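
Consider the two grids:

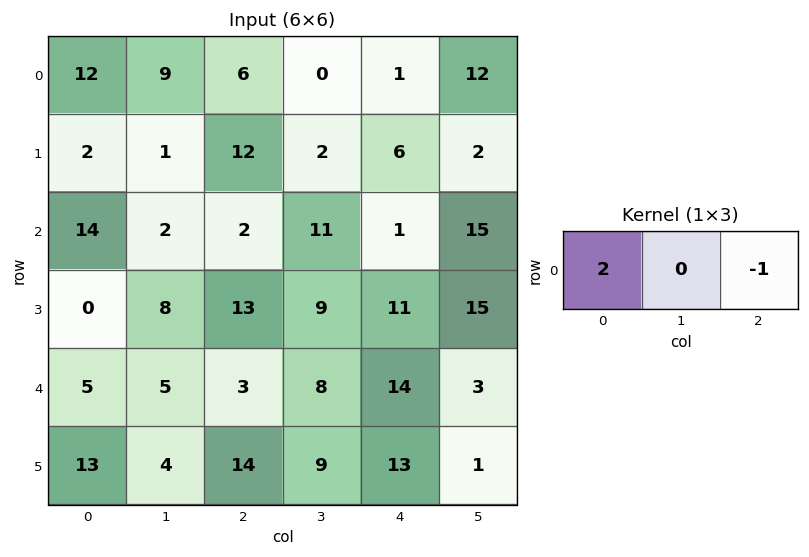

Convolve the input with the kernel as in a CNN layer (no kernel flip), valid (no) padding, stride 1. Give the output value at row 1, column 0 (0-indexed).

-8

The receptive field on the input at this output position is [2 1 12]. Elementwise product with the kernel and sum: 2·2 + 12·-1.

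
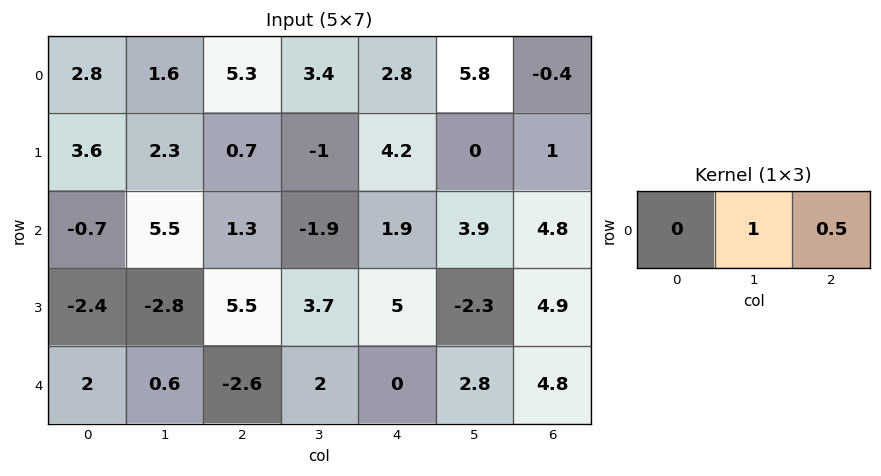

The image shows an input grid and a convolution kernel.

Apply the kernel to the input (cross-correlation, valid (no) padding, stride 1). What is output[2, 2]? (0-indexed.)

The receptive field on the input at this output position is [1.3 -1.9 1.9]. Elementwise product with the kernel and sum: -1.9·1 + 1.9·0.5.

-0.95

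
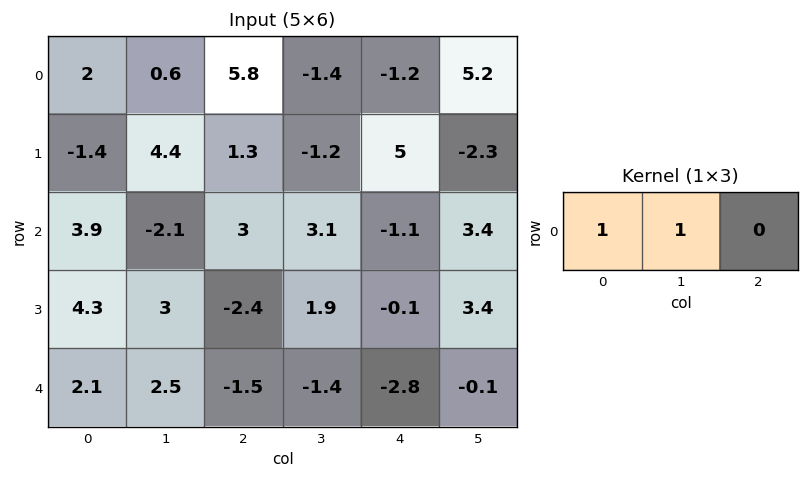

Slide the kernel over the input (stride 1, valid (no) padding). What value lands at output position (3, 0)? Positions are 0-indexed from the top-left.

The receptive field on the input at this output position is [4.3 3 -2.4]. Elementwise product with the kernel and sum: 4.3·1 + 3·1.

7.3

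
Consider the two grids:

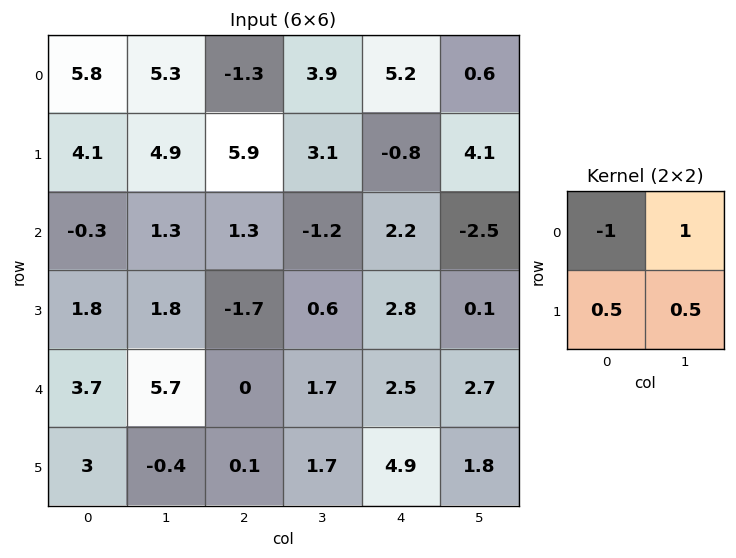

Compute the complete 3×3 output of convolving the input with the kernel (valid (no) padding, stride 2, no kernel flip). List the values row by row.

4 9.7 -2.95
3.4 -3.05 -3.25
3.3 2.6 3.55

Output[0,0]: The receptive field on the input at this output position is [5.8 5.3 / 4.1 4.9]. Elementwise product with the kernel and sum: 5.8·-1 + 5.3·1 + 4.1·0.5 + 4.9·0.5.
Output[0,1]: The receptive field on the input at this output position is [-1.3 3.9 / 5.9 3.1]. Elementwise product with the kernel and sum: -1.3·-1 + 3.9·1 + 5.9·0.5 + 3.1·0.5.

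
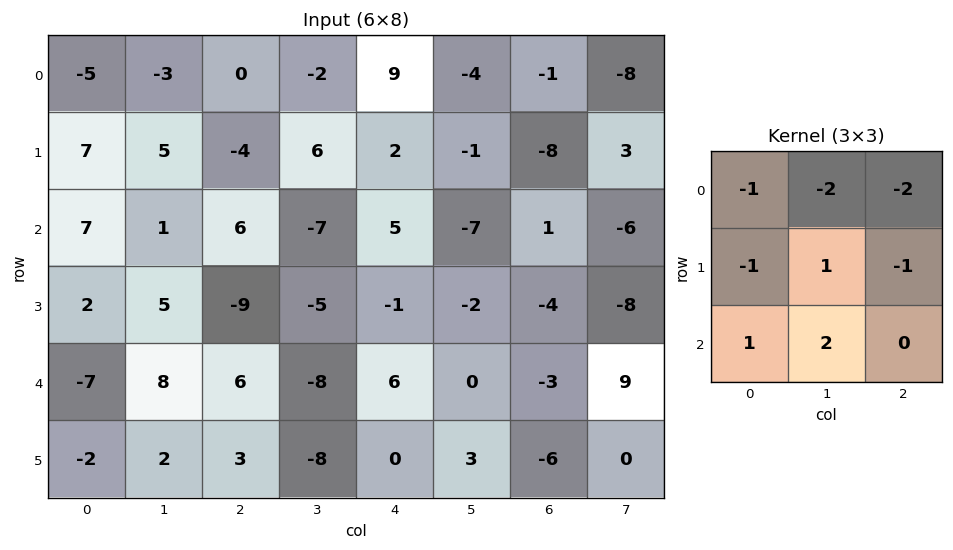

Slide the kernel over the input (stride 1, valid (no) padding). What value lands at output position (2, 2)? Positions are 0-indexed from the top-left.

The receptive field on the input at this output position is [6 -7 5 / -9 -5 -1 / 6 -8 6]. Elementwise product with the kernel and sum: 6·-1 + -7·-2 + 5·-2 + -9·-1 + -5·1 + -1·-1 + 6·1 + -8·2.

-7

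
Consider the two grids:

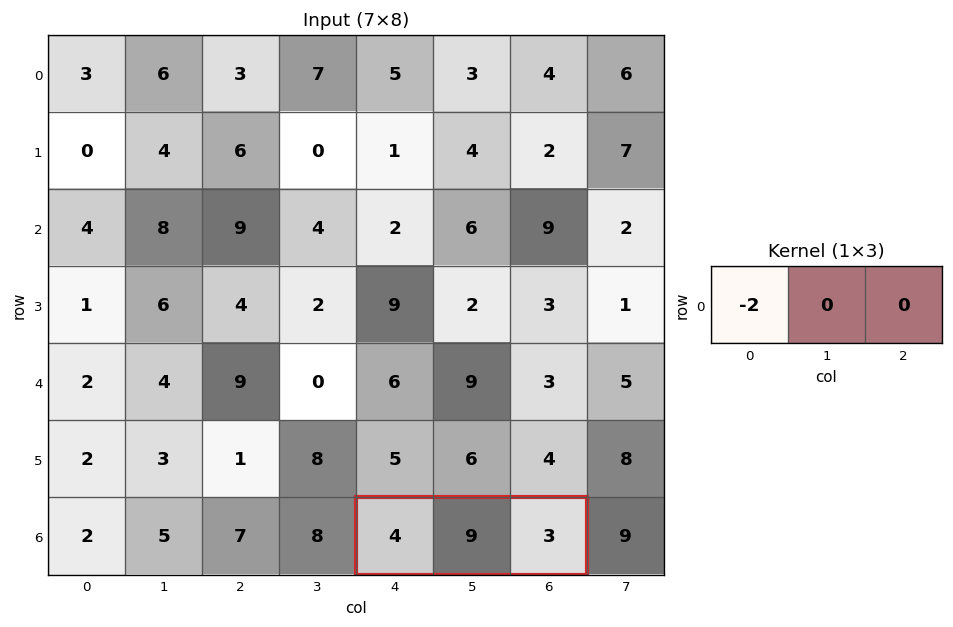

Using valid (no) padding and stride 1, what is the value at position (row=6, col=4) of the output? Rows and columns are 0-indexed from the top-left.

-8

The receptive field on the input at this output position is [4 9 3]. Elementwise product with the kernel and sum: 4·-2.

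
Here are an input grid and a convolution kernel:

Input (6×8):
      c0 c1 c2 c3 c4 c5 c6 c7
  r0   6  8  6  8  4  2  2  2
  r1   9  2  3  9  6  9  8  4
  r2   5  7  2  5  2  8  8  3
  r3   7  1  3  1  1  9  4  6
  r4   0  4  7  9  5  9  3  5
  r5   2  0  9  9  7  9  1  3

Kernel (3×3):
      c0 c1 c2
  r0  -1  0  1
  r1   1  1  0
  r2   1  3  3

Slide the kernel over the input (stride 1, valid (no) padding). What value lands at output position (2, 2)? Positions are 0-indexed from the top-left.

The receptive field on the input at this output position is [2 5 2 / 3 1 1 / 7 9 5]. Elementwise product with the kernel and sum: 2·-1 + 2·1 + 3·1 + 1·1 + 7·1 + 9·3 + 5·3.

53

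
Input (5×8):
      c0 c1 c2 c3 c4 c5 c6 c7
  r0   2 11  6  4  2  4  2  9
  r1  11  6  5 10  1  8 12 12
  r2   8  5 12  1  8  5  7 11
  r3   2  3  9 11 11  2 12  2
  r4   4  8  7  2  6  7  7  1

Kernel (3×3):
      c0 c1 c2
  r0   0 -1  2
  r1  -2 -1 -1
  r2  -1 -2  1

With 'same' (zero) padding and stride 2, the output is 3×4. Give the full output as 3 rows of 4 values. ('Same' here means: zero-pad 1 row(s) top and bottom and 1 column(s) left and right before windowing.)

Output[0,0]: The receptive field on the zero-padded input at this output position is [0 0 0 / 0 2 11 / 0 11 6]. Elementwise product with the kernel and sum: 0·-1 + 0·2 + 0·-2 + 2·-1 + 11·-1 + 0·-1 + 11·-2 + 6·1.

-29 -38 -18 -39
-13 -18 -31 -40
-8 -12 -24 -30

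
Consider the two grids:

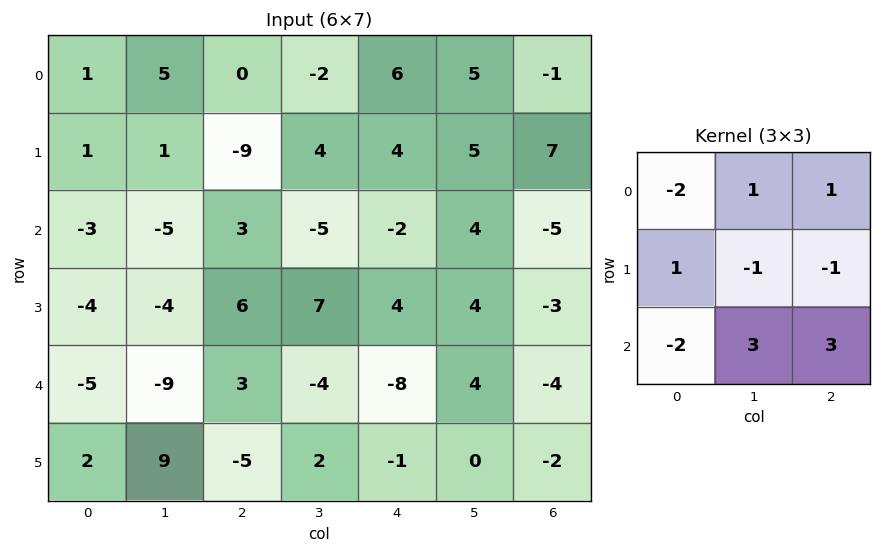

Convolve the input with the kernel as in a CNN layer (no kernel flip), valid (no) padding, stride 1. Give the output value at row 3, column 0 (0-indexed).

The receptive field on the input at this output position is [-4 -4 6 / -5 -9 3 / 2 9 -5]. Elementwise product with the kernel and sum: -4·-2 + -4·1 + 6·1 + -5·1 + -9·-1 + 3·-1 + 2·-2 + 9·3 + -5·3.

19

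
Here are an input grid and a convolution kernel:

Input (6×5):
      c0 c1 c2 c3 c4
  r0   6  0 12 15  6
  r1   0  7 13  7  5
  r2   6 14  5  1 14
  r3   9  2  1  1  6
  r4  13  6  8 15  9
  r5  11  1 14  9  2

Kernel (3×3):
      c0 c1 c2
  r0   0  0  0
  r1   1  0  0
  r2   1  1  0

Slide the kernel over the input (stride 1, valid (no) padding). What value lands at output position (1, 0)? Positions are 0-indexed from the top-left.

The receptive field on the input at this output position is [0 7 13 / 6 14 5 / 9 2 1]. Elementwise product with the kernel and sum: 6·1 + 9·1 + 2·1.

17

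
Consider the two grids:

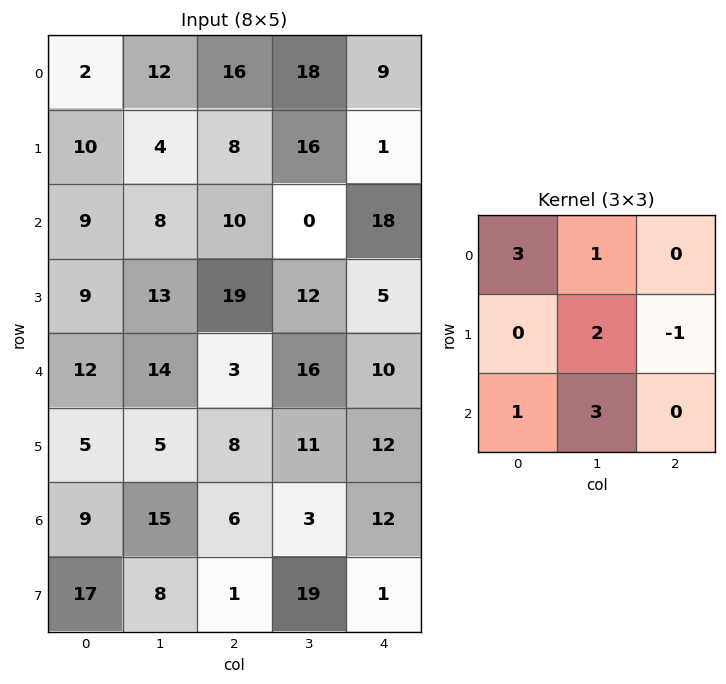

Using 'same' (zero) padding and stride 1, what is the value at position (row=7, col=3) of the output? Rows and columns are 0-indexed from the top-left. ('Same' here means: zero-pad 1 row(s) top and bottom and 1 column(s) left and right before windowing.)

58

The receptive field on the zero-padded input at this output position is [6 3 12 / 1 19 1 / 0 0 0]. Elementwise product with the kernel and sum: 6·3 + 3·1 + 19·2 + 1·-1 + 0·1 + 0·3.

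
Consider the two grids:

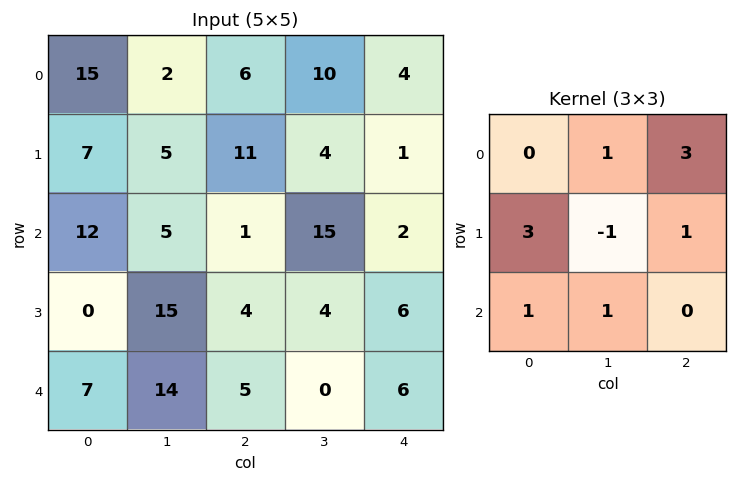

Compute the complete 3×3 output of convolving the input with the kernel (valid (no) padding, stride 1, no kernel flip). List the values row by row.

Output[0,0]: The receptive field on the input at this output position is [15 2 6 / 7 5 11 / 12 5 1]. Elementwise product with the kernel and sum: 2·1 + 6·3 + 7·3 + 5·-1 + 11·1 + 12·1 + 5·1.

64 50 68
85 71 5
18 110 40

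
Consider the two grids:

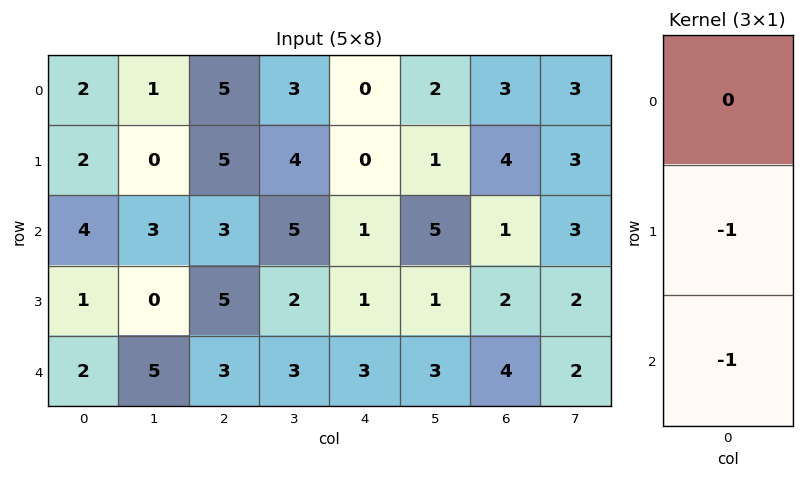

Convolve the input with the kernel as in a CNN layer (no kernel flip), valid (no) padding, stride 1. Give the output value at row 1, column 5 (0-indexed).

The receptive field on the input at this output position is [1 / 5 / 1]. Elementwise product with the kernel and sum: 5·-1 + 1·-1.

-6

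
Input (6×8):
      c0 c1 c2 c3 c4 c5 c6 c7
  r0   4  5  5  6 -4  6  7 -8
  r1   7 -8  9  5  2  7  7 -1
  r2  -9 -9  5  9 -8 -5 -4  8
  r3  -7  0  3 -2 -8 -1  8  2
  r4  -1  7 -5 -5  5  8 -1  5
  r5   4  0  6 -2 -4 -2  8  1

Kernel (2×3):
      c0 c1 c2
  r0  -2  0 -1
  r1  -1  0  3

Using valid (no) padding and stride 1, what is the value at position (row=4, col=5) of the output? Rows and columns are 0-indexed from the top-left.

The receptive field on the input at this output position is [8 -1 5 / -2 8 1]. Elementwise product with the kernel and sum: 8·-2 + 5·-1 + -2·-1 + 1·3.

-16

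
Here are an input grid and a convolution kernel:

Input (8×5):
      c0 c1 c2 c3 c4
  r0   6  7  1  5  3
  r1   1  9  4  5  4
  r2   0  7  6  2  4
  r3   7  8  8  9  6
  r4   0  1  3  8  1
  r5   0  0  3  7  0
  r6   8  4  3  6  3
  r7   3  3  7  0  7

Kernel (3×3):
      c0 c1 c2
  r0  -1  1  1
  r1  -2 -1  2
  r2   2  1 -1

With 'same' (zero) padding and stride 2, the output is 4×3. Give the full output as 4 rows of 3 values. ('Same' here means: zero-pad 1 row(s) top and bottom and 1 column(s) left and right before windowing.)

0 12 1
23 -1 15
17 16 -6
0 24 -15

Output[0,0]: The receptive field on the zero-padded input at this output position is [0 0 0 / 0 6 7 / 0 1 9]. Elementwise product with the kernel and sum: 0·-1 + 0·1 + 0·1 + 0·-2 + 6·-1 + 7·2 + 0·2 + 1·1 + 9·-1.
Output[0,1]: The receptive field on the zero-padded input at this output position is [0 0 0 / 7 1 5 / 9 4 5]. Elementwise product with the kernel and sum: 0·-1 + 0·1 + 0·1 + 7·-2 + 1·-1 + 5·2 + 9·2 + 4·1 + 5·-1.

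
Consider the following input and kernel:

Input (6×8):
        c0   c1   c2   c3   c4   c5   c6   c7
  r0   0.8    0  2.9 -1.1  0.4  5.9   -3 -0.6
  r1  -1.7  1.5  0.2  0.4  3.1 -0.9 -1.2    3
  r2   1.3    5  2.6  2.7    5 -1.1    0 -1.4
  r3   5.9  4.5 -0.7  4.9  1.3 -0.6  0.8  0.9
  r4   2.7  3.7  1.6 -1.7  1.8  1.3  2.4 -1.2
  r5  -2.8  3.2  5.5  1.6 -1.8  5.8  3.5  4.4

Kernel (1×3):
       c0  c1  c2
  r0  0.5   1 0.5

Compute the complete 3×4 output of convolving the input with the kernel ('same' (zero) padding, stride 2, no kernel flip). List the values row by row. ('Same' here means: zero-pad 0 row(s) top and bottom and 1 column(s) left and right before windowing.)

0.8 2.35 2.8 -0.35
3.8 6.45 5.8 -1.25
4.55 2.6 1.6 2.45

Output[0,0]: The receptive field on the zero-padded input at this output position is [0 0.8 0]. Elementwise product with the kernel and sum: 0·0.5 + 0.8·1 + 0·0.5.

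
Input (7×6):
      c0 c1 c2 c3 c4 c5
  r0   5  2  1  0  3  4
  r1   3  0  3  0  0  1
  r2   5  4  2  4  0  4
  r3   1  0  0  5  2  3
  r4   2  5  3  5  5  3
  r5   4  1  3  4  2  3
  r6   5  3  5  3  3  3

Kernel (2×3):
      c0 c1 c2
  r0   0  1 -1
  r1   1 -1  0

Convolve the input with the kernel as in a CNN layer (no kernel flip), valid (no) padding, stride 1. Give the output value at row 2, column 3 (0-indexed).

The receptive field on the input at this output position is [4 0 4 / 5 2 3]. Elementwise product with the kernel and sum: 0·1 + 4·-1 + 5·1 + 2·-1.

-1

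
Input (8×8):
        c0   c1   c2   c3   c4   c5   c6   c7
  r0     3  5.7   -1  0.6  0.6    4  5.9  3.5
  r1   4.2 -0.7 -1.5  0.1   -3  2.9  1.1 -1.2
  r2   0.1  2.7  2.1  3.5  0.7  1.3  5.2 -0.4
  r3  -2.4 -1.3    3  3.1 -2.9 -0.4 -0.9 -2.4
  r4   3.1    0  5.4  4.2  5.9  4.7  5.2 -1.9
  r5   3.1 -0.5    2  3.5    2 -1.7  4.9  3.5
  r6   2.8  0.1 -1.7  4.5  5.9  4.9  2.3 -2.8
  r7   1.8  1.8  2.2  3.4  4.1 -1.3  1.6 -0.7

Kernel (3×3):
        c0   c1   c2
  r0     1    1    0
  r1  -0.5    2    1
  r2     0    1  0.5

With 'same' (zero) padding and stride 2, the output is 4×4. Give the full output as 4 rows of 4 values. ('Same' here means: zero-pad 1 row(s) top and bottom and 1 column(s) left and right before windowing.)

15.55 -5.7 3.35 13.8
4.05 8.7 -5.05 11.25
6.65 20.45 15.75 11.5
11.5 6.45 23.4 3.8

Output[0,0]: The receptive field on the zero-padded input at this output position is [0 0 0 / 0 3 5.7 / 0 4.2 -0.7]. Elementwise product with the kernel and sum: 0·1 + 0·1 + 0·-0.5 + 3·2 + 5.7·1 + 4.2·1 + -0.7·0.5.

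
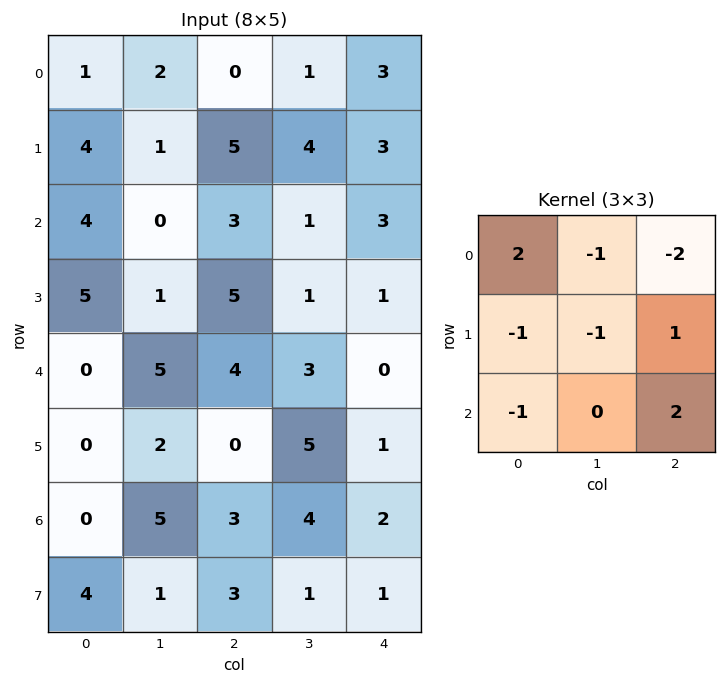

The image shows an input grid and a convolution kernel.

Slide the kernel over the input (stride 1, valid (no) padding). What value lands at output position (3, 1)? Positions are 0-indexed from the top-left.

-3

The receptive field on the input at this output position is [1 5 1 / 5 4 3 / 2 0 5]. Elementwise product with the kernel and sum: 1·2 + 5·-1 + 1·-2 + 5·-1 + 4·-1 + 3·1 + 2·-1 + 5·2.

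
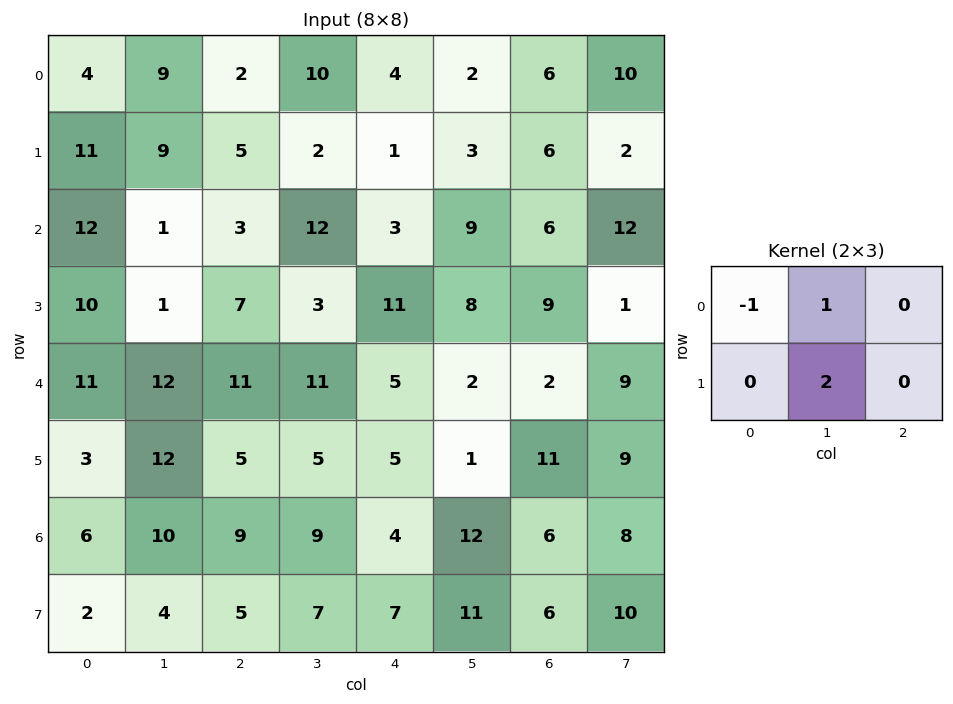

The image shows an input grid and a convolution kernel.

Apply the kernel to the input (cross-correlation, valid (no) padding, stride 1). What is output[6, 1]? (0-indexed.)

The receptive field on the input at this output position is [10 9 9 / 4 5 7]. Elementwise product with the kernel and sum: 10·-1 + 9·1 + 5·2.

9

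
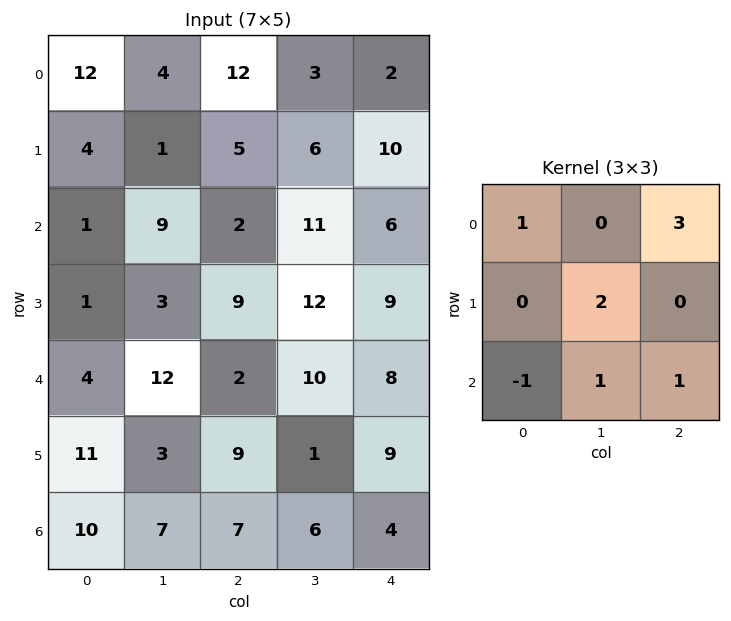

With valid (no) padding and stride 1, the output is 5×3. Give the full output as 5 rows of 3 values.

Output[0,0]: The receptive field on the input at this output position is [12 4 12 / 4 1 5 / 1 9 2]. Elementwise product with the kernel and sum: 12·1 + 12·3 + 1·2 + 1·-1 + 9·1 + 2·1.

60 27 45
48 41 69
23 60 60
53 50 57
20 66 31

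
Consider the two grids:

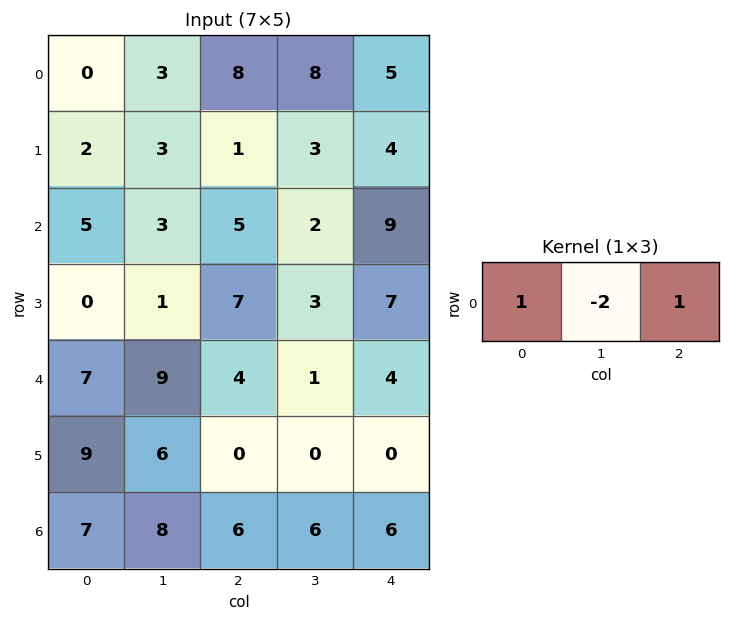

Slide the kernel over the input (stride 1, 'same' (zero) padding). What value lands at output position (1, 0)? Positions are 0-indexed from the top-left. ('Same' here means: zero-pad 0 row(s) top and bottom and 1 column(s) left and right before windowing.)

-1

The receptive field on the zero-padded input at this output position is [0 2 3]. Elementwise product with the kernel and sum: 0·1 + 2·-2 + 3·1.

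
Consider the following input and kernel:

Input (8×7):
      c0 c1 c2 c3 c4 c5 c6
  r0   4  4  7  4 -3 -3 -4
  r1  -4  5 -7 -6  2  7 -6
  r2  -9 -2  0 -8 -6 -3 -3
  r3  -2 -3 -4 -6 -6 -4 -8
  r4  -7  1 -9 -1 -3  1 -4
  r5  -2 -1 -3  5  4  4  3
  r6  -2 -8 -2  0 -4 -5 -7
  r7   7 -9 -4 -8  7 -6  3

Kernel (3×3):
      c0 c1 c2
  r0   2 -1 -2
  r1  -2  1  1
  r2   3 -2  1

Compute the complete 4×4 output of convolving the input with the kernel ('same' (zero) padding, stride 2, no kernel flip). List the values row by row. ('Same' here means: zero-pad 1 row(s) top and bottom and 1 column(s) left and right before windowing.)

21 26 -29 35
-16 18 -31 27
5 6 13 0
-29 -22 -55 -16

Output[0,0]: The receptive field on the zero-padded input at this output position is [0 0 0 / 0 4 4 / 0 -4 5]. Elementwise product with the kernel and sum: 0·2 + 0·-1 + 0·-2 + 0·-2 + 4·1 + 4·1 + 0·3 + -4·-2 + 5·1.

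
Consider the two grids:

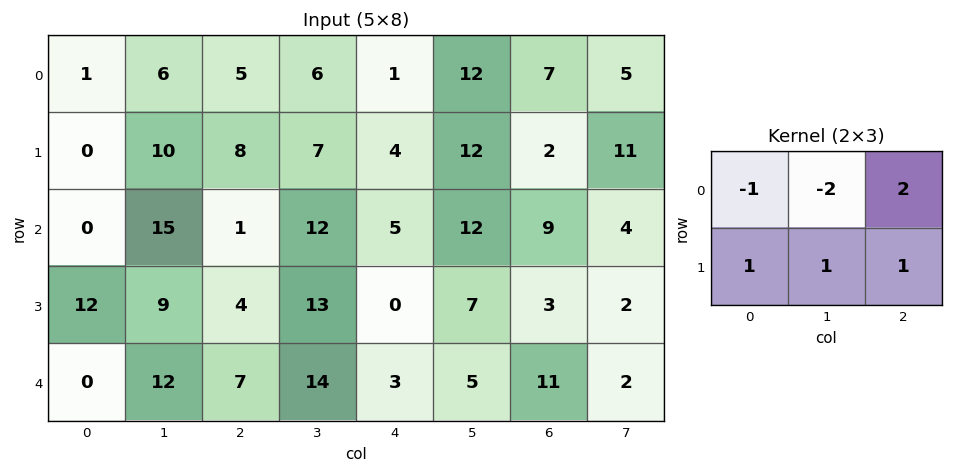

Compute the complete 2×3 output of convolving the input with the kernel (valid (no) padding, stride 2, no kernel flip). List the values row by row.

Output[0,0]: The receptive field on the input at this output position is [1 6 5 / 0 10 8]. Elementwise product with the kernel and sum: 1·-1 + 6·-2 + 5·2 + 0·1 + 10·1 + 8·1.
Output[0,1]: The receptive field on the input at this output position is [5 6 1 / 8 7 4]. Elementwise product with the kernel and sum: 5·-1 + 6·-2 + 1·2 + 8·1 + 7·1 + 4·1.

15 4 7
-3 2 -1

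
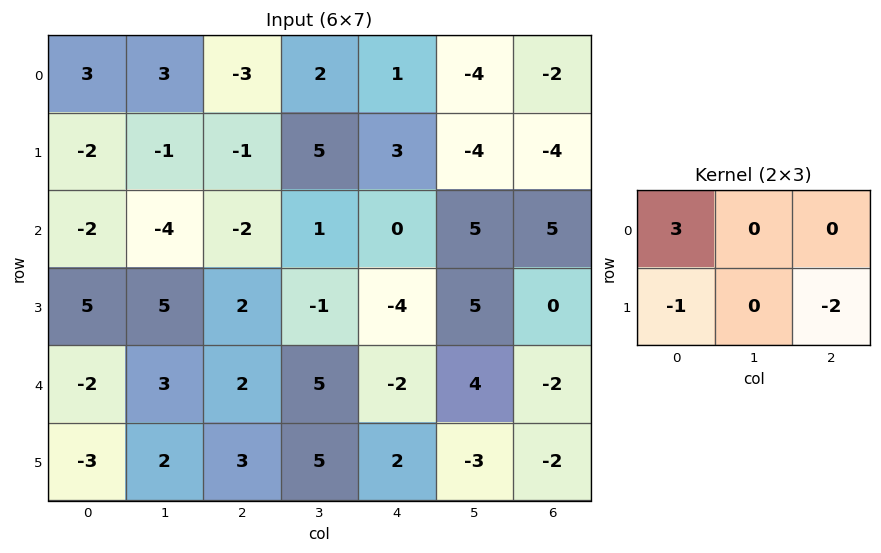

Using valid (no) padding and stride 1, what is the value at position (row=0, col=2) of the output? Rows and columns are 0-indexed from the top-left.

The receptive field on the input at this output position is [-3 2 1 / -1 5 3]. Elementwise product with the kernel and sum: -3·3 + -1·-1 + 3·-2.

-14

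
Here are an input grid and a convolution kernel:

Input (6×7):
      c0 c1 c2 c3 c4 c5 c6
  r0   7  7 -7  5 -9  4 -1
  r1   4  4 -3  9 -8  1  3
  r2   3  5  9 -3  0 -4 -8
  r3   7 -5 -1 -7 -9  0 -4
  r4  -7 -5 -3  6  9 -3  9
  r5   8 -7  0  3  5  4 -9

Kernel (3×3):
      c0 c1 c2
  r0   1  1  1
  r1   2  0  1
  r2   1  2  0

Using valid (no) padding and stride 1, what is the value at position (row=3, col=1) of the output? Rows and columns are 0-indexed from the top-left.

The receptive field on the input at this output position is [-5 -1 -7 / -5 -3 6 / -7 0 3]. Elementwise product with the kernel and sum: -5·1 + -1·1 + -7·1 + -5·2 + 6·1 + -7·1 + 0·2.

-24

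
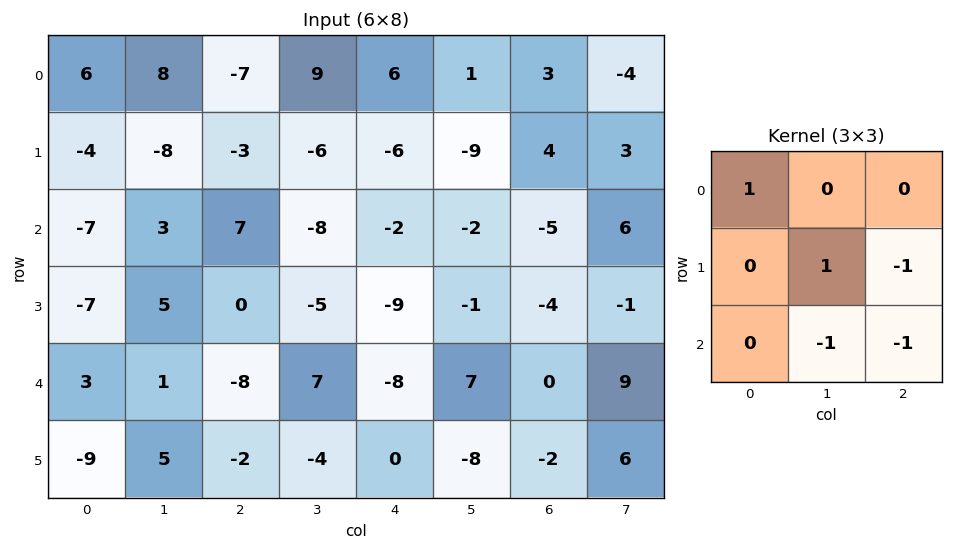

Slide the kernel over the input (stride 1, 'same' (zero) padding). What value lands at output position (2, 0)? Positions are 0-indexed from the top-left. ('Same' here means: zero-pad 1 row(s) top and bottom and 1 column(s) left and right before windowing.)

The receptive field on the zero-padded input at this output position is [0 -4 -8 / 0 -7 3 / 0 -7 5]. Elementwise product with the kernel and sum: 0·1 + -7·1 + 3·-1 + -7·-1 + 5·-1.

-8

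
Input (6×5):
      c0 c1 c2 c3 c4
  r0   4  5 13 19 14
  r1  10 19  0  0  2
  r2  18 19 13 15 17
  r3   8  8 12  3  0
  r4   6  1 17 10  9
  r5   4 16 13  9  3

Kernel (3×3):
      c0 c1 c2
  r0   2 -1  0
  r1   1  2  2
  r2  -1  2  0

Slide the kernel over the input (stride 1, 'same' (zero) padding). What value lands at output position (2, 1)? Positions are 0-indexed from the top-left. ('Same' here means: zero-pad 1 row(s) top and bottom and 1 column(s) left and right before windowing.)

The receptive field on the zero-padded input at this output position is [10 19 0 / 18 19 13 / 8 8 12]. Elementwise product with the kernel and sum: 10·2 + 19·-1 + 18·1 + 19·2 + 13·2 + 8·-1 + 8·2.

91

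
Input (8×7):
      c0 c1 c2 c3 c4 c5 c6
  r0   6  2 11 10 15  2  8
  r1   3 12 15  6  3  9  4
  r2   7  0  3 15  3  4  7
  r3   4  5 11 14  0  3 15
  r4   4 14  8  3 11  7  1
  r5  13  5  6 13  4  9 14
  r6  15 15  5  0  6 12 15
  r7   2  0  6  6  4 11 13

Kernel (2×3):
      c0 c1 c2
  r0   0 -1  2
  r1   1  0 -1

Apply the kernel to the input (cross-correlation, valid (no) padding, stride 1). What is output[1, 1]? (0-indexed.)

-18

The receptive field on the input at this output position is [12 15 6 / 0 3 15]. Elementwise product with the kernel and sum: 15·-1 + 6·2 + 0·1 + 15·-1.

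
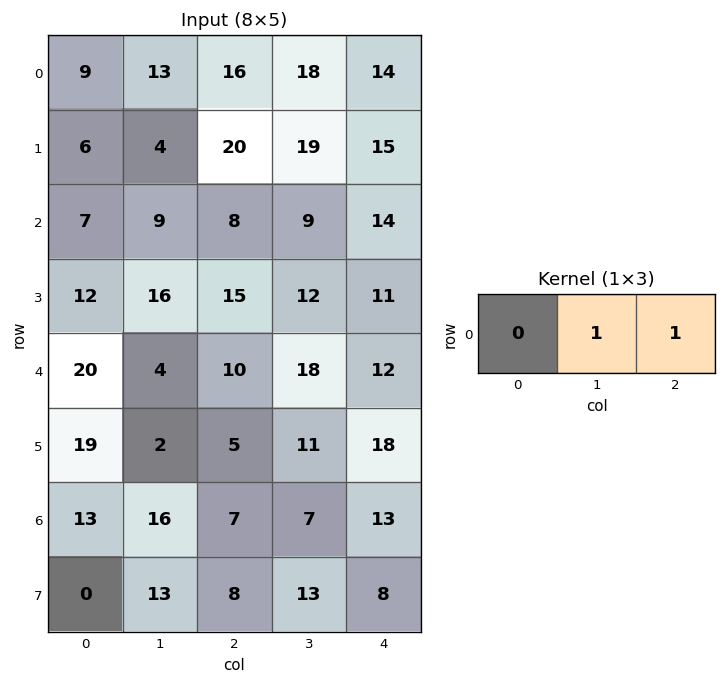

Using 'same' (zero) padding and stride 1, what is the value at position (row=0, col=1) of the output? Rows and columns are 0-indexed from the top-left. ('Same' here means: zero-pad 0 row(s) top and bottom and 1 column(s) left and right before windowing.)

The receptive field on the zero-padded input at this output position is [9 13 16]. Elementwise product with the kernel and sum: 13·1 + 16·1.

29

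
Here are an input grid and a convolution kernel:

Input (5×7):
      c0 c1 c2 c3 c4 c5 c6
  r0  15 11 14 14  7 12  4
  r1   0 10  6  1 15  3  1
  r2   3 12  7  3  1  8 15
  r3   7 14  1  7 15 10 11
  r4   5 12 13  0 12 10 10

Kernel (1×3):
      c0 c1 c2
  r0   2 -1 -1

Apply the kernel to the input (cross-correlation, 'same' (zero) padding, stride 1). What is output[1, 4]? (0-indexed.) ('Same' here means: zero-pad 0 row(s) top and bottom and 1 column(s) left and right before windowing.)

The receptive field on the zero-padded input at this output position is [1 15 3]. Elementwise product with the kernel and sum: 1·2 + 15·-1 + 3·-1.

-16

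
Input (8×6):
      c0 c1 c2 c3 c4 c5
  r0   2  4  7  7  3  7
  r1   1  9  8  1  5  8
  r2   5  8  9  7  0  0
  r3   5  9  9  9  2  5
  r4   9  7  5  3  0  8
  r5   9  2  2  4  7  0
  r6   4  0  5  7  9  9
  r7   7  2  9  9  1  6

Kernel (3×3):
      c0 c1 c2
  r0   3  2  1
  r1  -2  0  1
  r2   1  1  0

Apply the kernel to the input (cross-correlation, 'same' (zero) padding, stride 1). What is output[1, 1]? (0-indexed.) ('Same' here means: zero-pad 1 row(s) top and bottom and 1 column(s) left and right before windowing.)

40

The receptive field on the zero-padded input at this output position is [2 4 7 / 1 9 8 / 5 8 9]. Elementwise product with the kernel and sum: 2·3 + 4·2 + 7·1 + 1·-2 + 8·1 + 5·1 + 8·1.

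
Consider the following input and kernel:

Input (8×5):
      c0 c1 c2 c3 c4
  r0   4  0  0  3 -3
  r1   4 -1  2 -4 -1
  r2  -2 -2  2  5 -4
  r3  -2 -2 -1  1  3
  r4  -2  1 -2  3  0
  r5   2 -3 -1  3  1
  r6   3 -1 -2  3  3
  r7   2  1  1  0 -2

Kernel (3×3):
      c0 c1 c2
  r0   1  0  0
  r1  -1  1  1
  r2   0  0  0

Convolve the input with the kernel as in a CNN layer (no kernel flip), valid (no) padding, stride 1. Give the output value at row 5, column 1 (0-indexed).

The receptive field on the input at this output position is [-3 -1 3 / -1 -2 3 / 1 1 0]. Elementwise product with the kernel and sum: -3·1 + -1·-1 + -2·1 + 3·1.

-1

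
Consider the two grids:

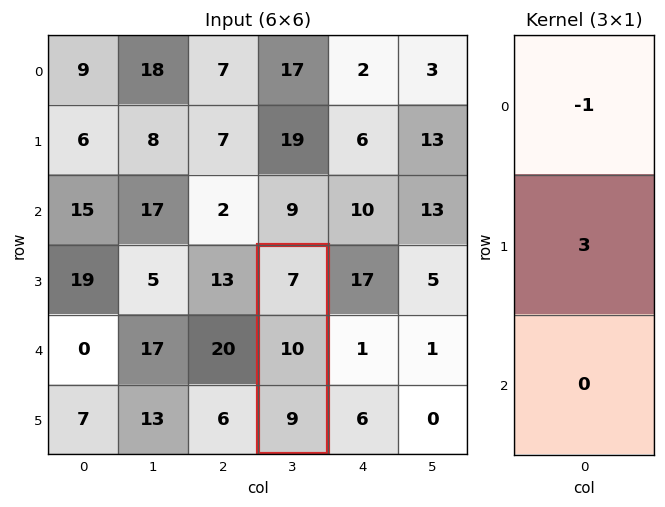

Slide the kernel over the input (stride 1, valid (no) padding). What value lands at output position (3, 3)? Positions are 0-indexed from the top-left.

23

The receptive field on the input at this output position is [7 / 10 / 9]. Elementwise product with the kernel and sum: 7·-1 + 10·3.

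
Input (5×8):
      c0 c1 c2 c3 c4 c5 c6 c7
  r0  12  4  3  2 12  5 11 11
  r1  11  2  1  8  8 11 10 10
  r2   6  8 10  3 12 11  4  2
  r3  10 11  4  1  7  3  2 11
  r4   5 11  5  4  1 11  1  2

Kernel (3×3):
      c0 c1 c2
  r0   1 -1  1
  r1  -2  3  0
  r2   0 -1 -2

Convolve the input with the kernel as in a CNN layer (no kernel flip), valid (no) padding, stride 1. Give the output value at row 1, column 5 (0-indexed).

The receptive field on the input at this output position is [11 10 10 / 11 4 2 / 3 2 11]. Elementwise product with the kernel and sum: 11·1 + 10·-1 + 10·1 + 11·-2 + 4·3 + 2·-1 + 11·-2.

-23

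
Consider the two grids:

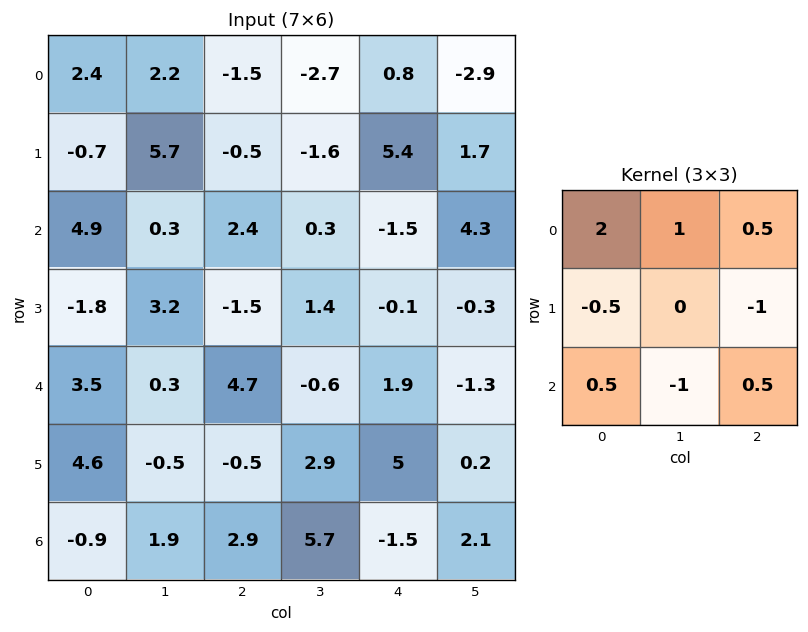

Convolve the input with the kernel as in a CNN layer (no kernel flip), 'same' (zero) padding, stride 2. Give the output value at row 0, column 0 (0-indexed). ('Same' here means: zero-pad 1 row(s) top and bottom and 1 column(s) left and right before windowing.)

1.35

The receptive field on the zero-padded input at this output position is [0 0 0 / 0 2.4 2.2 / 0 -0.7 5.7]. Elementwise product with the kernel and sum: 0·2 + 0·1 + 0·0.5 + 0·-0.5 + 2.2·-1 + 0·0.5 + -0.7·-1 + 5.7·0.5.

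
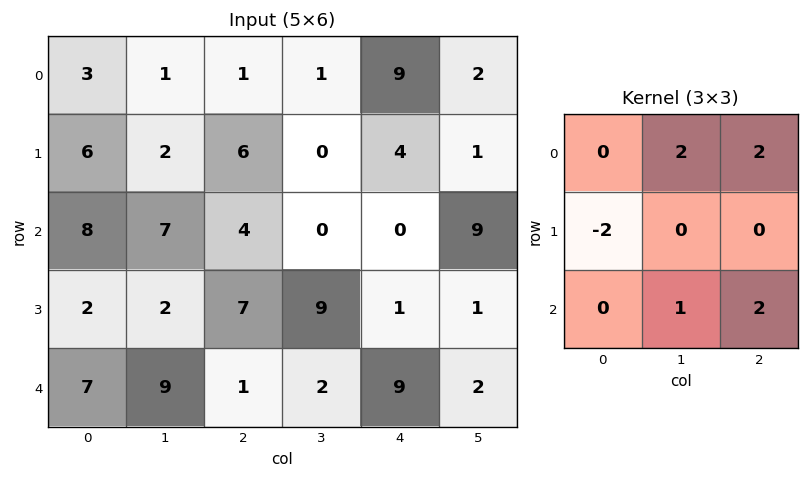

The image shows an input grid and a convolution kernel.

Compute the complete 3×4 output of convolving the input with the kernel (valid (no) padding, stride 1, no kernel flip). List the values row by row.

7 4 8 40
16 23 11 13
29 9 6 13

Output[0,0]: The receptive field on the input at this output position is [3 1 1 / 6 2 6 / 8 7 4]. Elementwise product with the kernel and sum: 1·2 + 1·2 + 6·-2 + 7·1 + 4·2.
Output[0,1]: The receptive field on the input at this output position is [1 1 1 / 2 6 0 / 7 4 0]. Elementwise product with the kernel and sum: 1·2 + 1·2 + 2·-2 + 4·1 + 0·2.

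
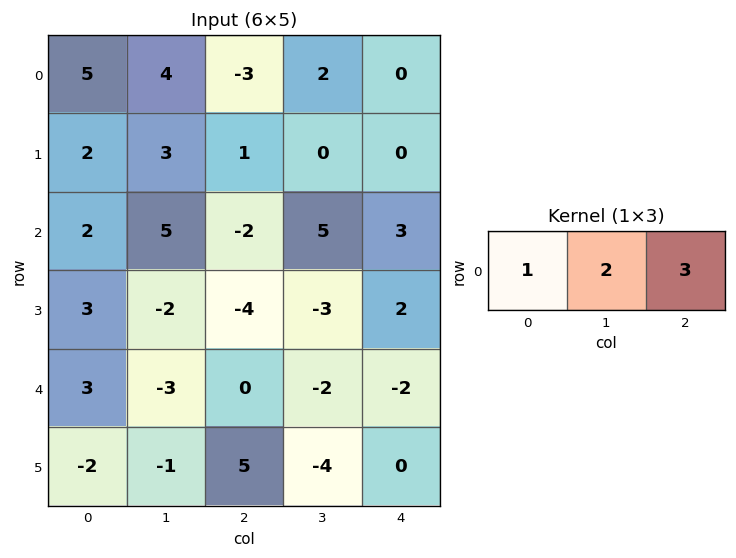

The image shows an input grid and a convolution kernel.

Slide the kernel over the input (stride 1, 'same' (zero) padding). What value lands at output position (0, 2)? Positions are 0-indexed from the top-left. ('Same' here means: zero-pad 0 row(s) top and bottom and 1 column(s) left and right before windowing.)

The receptive field on the zero-padded input at this output position is [4 -3 2]. Elementwise product with the kernel and sum: 4·1 + -3·2 + 2·3.

4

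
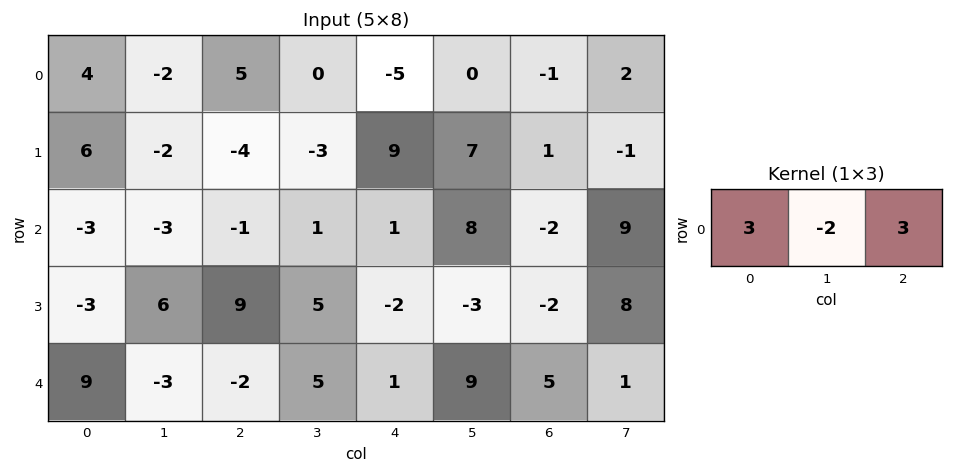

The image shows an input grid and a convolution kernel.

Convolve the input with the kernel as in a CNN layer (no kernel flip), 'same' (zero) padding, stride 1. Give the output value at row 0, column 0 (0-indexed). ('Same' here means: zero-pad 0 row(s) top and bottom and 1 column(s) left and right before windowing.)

The receptive field on the zero-padded input at this output position is [0 4 -2]. Elementwise product with the kernel and sum: 0·3 + 4·-2 + -2·3.

-14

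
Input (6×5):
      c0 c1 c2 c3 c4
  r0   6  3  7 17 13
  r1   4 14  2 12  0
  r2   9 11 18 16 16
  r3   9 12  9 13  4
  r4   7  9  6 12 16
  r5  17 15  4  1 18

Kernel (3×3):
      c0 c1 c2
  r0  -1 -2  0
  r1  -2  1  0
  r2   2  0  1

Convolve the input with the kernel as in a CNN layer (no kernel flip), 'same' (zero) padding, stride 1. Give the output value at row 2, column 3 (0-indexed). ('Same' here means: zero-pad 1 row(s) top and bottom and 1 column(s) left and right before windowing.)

The receptive field on the zero-padded input at this output position is [2 12 0 / 18 16 16 / 9 13 4]. Elementwise product with the kernel and sum: 2·-1 + 12·-2 + 18·-2 + 16·1 + 9·2 + 4·1.

-24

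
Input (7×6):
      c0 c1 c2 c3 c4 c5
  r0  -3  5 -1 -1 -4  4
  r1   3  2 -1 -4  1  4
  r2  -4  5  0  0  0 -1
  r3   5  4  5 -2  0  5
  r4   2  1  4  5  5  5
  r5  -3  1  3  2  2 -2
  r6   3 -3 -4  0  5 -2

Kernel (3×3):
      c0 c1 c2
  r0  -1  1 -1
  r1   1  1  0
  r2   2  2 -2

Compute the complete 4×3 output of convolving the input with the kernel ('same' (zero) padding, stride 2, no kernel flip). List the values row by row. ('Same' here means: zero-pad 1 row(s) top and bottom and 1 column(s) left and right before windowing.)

Output[0,0]: The receptive field on the zero-padded input at this output position is [0 0 0 / 0 -3 5 / 0 3 2]. Elementwise product with the kernel and sum: 0·-1 + 0·1 + 0·-1 + 0·1 + -3·1 + 0·2 + 3·2 + 2·-2.
Output[0,1]: The receptive field on the zero-padded input at this output position is [0 0 0 / 5 -1 -1 / 2 -1 -4]. Elementwise product with the kernel and sum: 0·-1 + 0·1 + 0·-1 + 5·1 + -1·1 + 2·2 + -1·2 + -4·-2.

-1 14 -19
-1 28 -13
-5 12 19
-1 -7 7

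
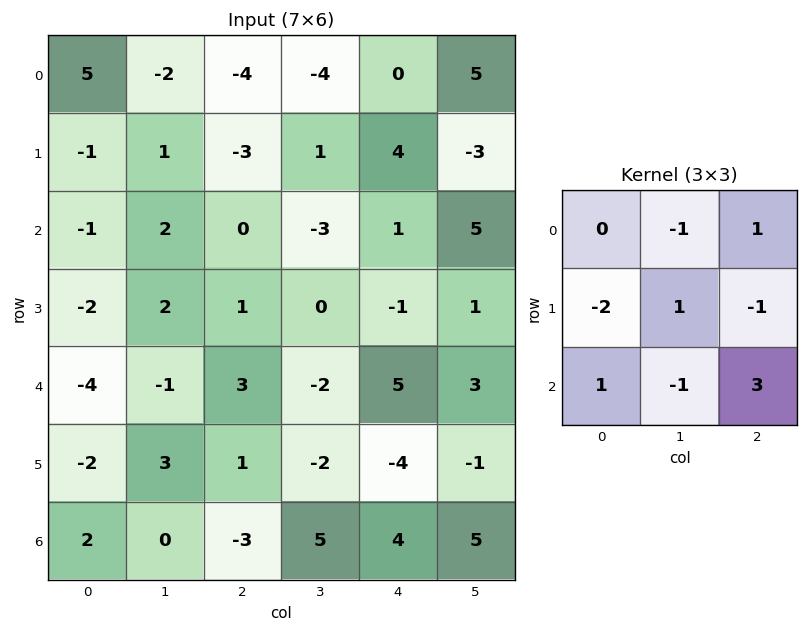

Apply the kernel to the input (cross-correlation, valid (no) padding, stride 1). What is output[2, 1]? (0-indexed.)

-16

The receptive field on the input at this output position is [2 0 -3 / 2 1 0 / -1 3 -2]. Elementwise product with the kernel and sum: 0·-1 + -3·1 + 2·-2 + 1·1 + 0·-1 + -1·1 + 3·-1 + -2·3.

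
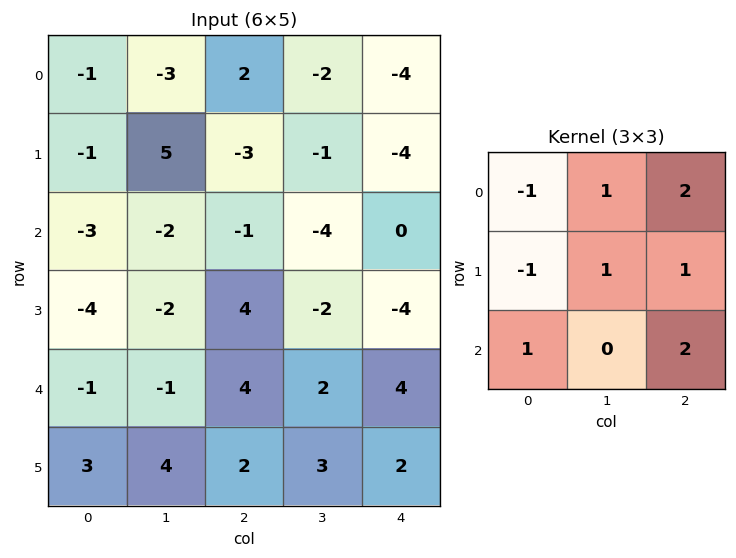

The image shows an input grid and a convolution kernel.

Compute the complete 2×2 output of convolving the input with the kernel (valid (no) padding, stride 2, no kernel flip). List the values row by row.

0 -15
12 -1

Output[0,0]: The receptive field on the input at this output position is [-1 -3 2 / -1 5 -3 / -3 -2 -1]. Elementwise product with the kernel and sum: -1·-1 + -3·1 + 2·2 + -1·-1 + 5·1 + -3·1 + -3·1 + -1·2.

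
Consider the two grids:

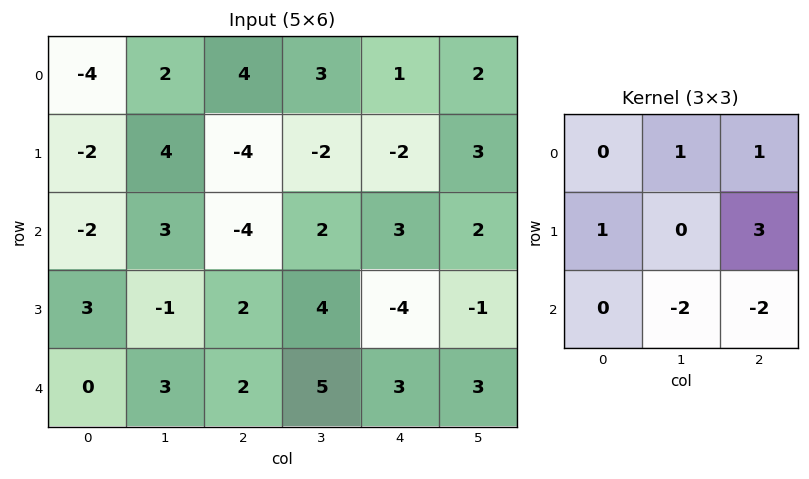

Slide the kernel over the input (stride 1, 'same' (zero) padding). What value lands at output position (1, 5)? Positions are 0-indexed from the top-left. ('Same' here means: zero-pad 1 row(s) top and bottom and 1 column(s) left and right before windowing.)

-4

The receptive field on the zero-padded input at this output position is [1 2 0 / -2 3 0 / 3 2 0]. Elementwise product with the kernel and sum: 2·1 + 0·1 + -2·1 + 0·3 + 2·-2 + 0·-2.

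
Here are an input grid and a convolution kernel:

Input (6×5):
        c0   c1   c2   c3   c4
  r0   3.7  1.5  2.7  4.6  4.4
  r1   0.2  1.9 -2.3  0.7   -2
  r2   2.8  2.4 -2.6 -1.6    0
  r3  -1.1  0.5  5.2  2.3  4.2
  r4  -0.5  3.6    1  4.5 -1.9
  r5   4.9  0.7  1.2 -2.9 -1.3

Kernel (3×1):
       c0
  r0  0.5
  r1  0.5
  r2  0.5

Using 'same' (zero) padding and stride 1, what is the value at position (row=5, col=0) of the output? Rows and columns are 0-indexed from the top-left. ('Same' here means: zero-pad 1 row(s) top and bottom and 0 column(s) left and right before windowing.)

2.2

The receptive field on the zero-padded input at this output position is [-0.5 / 4.9 / 0]. Elementwise product with the kernel and sum: -0.5·0.5 + 4.9·0.5 + 0·0.5.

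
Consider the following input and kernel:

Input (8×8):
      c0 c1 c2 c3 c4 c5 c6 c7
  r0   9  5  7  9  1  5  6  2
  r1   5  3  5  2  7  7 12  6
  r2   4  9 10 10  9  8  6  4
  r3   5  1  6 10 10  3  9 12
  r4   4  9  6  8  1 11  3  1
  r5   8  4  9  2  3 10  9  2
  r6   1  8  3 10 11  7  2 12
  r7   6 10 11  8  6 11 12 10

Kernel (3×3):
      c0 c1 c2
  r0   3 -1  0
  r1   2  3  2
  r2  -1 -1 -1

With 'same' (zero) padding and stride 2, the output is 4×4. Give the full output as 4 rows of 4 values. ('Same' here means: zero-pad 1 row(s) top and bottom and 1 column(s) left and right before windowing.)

Output[0,0]: The receptive field on the zero-padded input at this output position is [0 0 0 / 0 9 5 / 0 5 3]. Elementwise product with the kernel and sum: 0·3 + 0·-1 + 0·2 + 9·3 + 5·2 + 0·-1 + 5·-1 + 3·-1.
Output[0,1]: The receptive field on the zero-padded input at this output position is [0 0 0 / 5 7 9 / 3 5 2]. Elementwise product with the kernel and sum: 0·3 + 0·-1 + 5·2 + 7·3 + 9·2 + 3·-1 + 5·-1 + 2·-1.

29 39 15 7
19 55 39 27
13 34 46 12
-5 19 45 32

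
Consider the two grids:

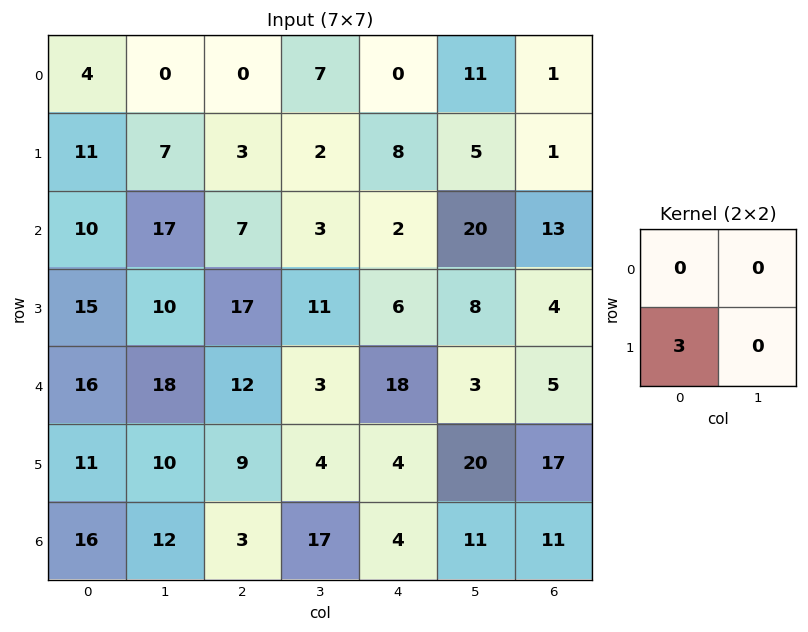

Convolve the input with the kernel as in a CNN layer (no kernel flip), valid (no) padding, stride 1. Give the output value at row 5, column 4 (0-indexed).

The receptive field on the input at this output position is [4 20 / 4 11]. Elementwise product with the kernel and sum: 4·3.

12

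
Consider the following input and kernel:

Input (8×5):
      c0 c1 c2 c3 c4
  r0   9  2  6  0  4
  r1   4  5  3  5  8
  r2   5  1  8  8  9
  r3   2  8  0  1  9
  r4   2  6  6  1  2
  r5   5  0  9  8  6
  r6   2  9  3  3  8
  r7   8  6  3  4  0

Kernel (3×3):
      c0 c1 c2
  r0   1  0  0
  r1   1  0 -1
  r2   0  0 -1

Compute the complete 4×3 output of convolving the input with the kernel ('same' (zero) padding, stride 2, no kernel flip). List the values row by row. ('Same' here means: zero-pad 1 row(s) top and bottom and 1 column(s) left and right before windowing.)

-7 -3 0
-9 -3 13
-6 5 2
-15 2 11

Output[0,0]: The receptive field on the zero-padded input at this output position is [0 0 0 / 0 9 2 / 0 4 5]. Elementwise product with the kernel and sum: 0·1 + 0·1 + 2·-1 + 5·-1.
Output[0,1]: The receptive field on the zero-padded input at this output position is [0 0 0 / 2 6 0 / 5 3 5]. Elementwise product with the kernel and sum: 0·1 + 2·1 + 0·-1 + 5·-1.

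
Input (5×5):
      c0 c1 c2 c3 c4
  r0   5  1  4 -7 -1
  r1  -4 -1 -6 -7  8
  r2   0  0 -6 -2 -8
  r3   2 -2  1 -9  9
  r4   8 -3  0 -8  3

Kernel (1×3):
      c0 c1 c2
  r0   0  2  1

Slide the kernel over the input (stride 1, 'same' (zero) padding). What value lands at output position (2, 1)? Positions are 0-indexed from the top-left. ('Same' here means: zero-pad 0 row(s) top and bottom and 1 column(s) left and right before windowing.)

The receptive field on the zero-padded input at this output position is [0 0 -6]. Elementwise product with the kernel and sum: 0·2 + -6·1.

-6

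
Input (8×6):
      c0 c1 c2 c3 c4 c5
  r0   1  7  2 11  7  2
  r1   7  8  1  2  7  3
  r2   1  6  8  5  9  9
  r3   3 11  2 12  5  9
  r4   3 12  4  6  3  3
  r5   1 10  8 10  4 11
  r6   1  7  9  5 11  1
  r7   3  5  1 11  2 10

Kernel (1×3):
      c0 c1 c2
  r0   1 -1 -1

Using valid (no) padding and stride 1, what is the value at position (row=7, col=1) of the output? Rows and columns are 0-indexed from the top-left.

The receptive field on the input at this output position is [5 1 11]. Elementwise product with the kernel and sum: 5·1 + 1·-1 + 11·-1.

-7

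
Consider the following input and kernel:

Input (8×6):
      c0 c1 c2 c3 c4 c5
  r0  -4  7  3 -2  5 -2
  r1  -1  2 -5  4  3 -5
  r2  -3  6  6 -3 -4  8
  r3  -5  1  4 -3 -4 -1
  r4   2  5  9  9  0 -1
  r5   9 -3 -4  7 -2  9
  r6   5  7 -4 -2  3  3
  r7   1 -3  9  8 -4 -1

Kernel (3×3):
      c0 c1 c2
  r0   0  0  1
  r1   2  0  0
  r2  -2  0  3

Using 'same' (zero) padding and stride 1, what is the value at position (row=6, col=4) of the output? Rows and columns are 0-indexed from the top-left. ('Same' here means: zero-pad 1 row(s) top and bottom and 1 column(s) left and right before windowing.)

-14

The receptive field on the zero-padded input at this output position is [7 -2 9 / -2 3 3 / 8 -4 -1]. Elementwise product with the kernel and sum: 9·1 + -2·2 + 8·-2 + -1·3.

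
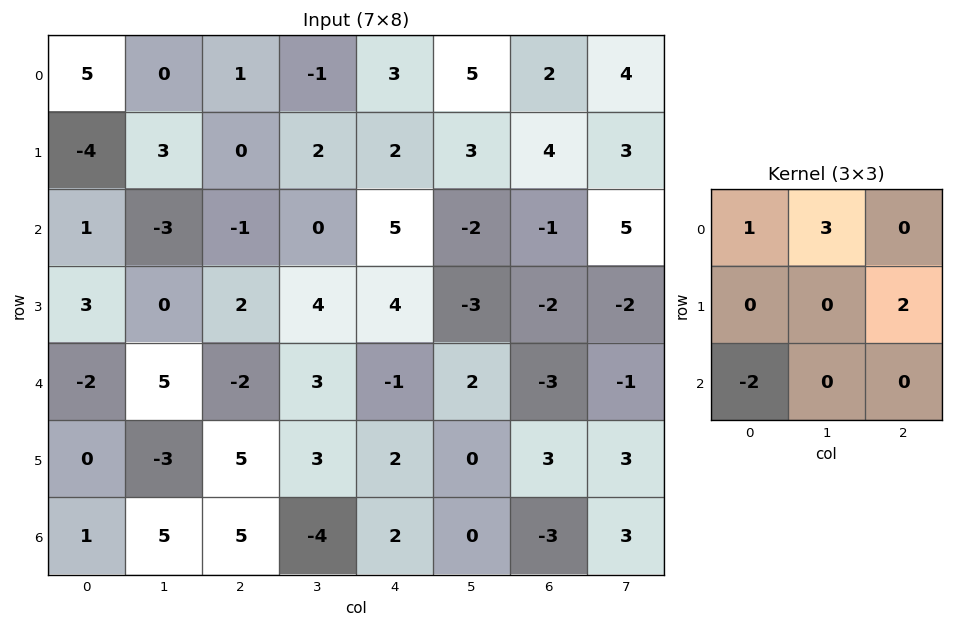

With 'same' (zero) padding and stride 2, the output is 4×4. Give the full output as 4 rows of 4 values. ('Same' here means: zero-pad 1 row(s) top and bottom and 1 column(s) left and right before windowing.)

Output[0,0]: The receptive field on the zero-padded input at this output position is [0 0 0 / 0 5 0 / 0 -4 3]. Elementwise product with the kernel and sum: 0·1 + 0·3 + 0·2 + 0·-2.
Output[0,1]: The receptive field on the zero-padded input at this output position is [0 0 0 / 0 1 -1 / 3 0 2]. Elementwise product with the kernel and sum: 0·1 + 0·3 + -1·2 + 3·-2.

0 -8 6 2
-18 3 -4 31
19 18 14 -11
10 4 9 15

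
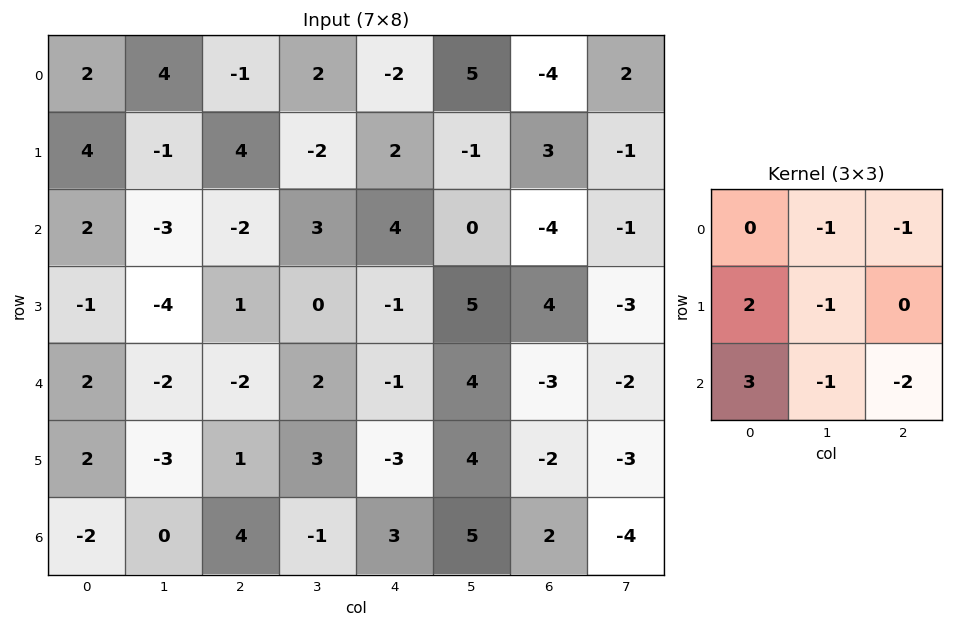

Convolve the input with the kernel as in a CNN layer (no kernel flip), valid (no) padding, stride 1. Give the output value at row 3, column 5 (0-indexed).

30

The receptive field on the input at this output position is [5 4 -3 / 4 -3 -2 / 4 -2 -3]. Elementwise product with the kernel and sum: 4·-1 + -3·-1 + 4·2 + -3·-1 + 4·3 + -2·-1 + -3·-2.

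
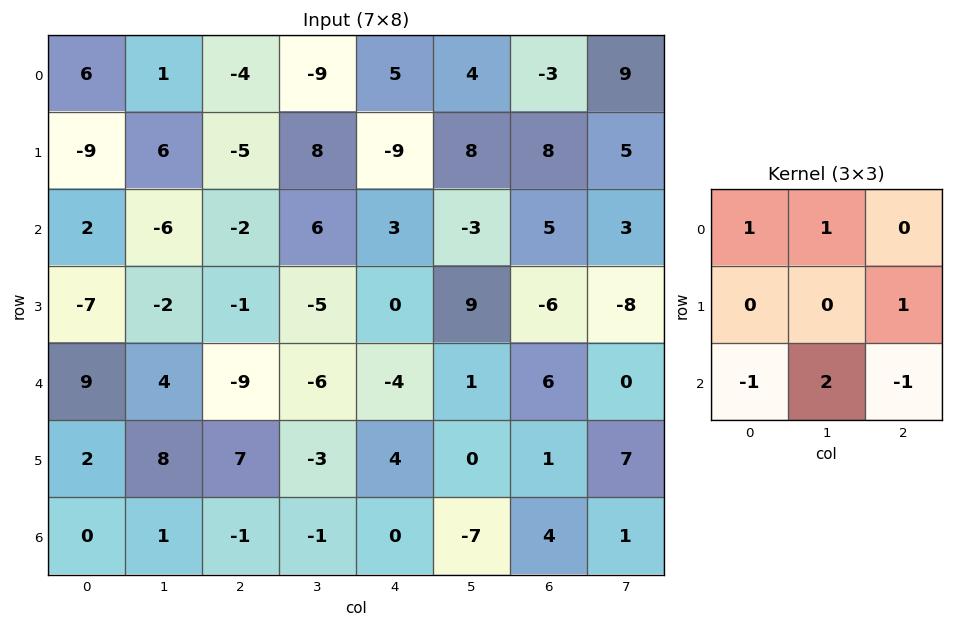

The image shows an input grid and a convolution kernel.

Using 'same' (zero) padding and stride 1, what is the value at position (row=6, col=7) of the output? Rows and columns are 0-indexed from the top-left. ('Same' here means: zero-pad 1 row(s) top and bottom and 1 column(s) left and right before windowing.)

8

The receptive field on the zero-padded input at this output position is [1 7 0 / 4 1 0 / 0 0 0]. Elementwise product with the kernel and sum: 1·1 + 7·1 + 0·1 + 0·-1 + 0·2 + 0·-1.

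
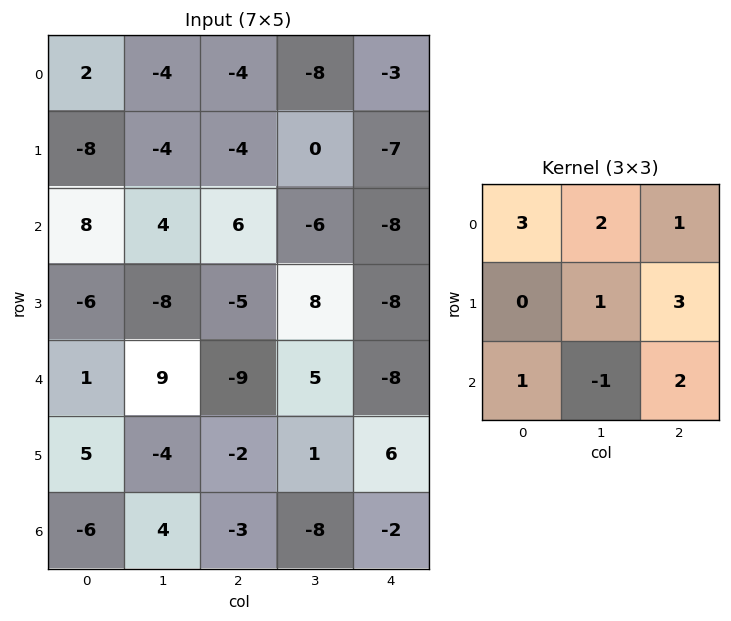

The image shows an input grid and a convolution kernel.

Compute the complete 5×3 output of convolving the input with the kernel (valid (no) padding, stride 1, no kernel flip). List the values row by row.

Output[0,0]: The receptive field on the input at this output position is [2 -4 -4 / -8 -4 -4 / 8 4 6]. Elementwise product with the kernel and sum: 2·3 + -4·2 + -4·1 + -4·1 + -4·3 + 8·1 + 4·-1 + 6·2.

-6 -46 -56
-22 -19 -78
-11 65 -48
-52 -20 -17
-14 6 -5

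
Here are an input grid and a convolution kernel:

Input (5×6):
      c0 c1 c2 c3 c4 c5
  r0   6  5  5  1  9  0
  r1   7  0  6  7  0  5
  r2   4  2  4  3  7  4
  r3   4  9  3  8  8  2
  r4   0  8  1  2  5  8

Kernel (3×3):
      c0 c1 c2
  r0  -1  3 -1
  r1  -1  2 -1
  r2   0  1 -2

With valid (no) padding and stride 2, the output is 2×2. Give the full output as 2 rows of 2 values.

-15 -14
15 -5

Output[0,0]: The receptive field on the input at this output position is [6 5 5 / 7 0 6 / 4 2 4]. Elementwise product with the kernel and sum: 6·-1 + 5·3 + 5·-1 + 7·-1 + 0·2 + 6·-1 + 2·1 + 4·-2.
Output[0,1]: The receptive field on the input at this output position is [5 1 9 / 6 7 0 / 4 3 7]. Elementwise product with the kernel and sum: 5·-1 + 1·3 + 9·-1 + 6·-1 + 7·2 + 0·-1 + 3·1 + 7·-2.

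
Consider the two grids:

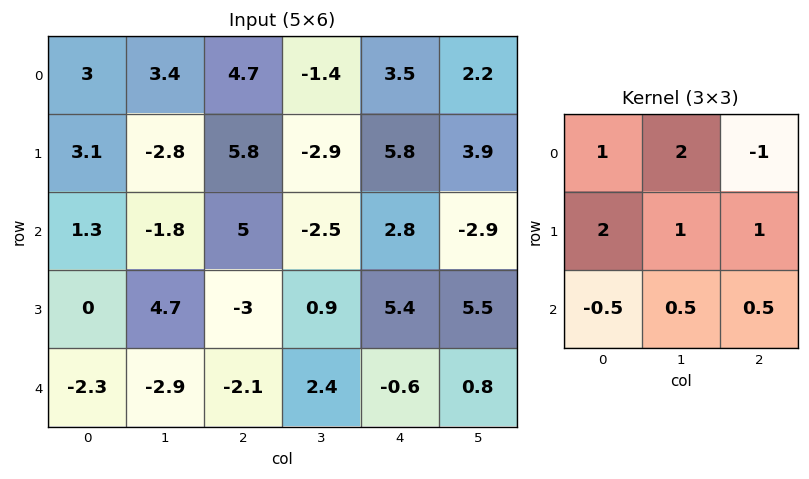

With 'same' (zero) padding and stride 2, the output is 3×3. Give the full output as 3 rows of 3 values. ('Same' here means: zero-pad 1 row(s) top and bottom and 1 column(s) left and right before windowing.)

Output[0,0]: The receptive field on the zero-padded input at this output position is [0 0 0 / 0 3 3.4 / 0 3.1 -2.8]. Elementwise product with the kernel and sum: 0·1 + 0·2 + 0·-1 + 0·2 + 3·1 + 3.4·1 + 0·-0.5 + 3.1·0.5 + -2.8·0.5.
Output[0,1]: The receptive field on the zero-padded input at this output position is [0 0 0 / 3.4 4.7 -1.4 / -2.8 5.8 -2.9]. Elementwise product with the kernel and sum: 0·1 + 0·2 + 0·-1 + 3.4·2 + 4.7·1 + -1.4·1 + -2.8·-0.5 + 5.8·0.5 + -2.9·0.5.

6.55 12.95 9.2
10.85 7.2 4.7
-9.9 -7.7 11.2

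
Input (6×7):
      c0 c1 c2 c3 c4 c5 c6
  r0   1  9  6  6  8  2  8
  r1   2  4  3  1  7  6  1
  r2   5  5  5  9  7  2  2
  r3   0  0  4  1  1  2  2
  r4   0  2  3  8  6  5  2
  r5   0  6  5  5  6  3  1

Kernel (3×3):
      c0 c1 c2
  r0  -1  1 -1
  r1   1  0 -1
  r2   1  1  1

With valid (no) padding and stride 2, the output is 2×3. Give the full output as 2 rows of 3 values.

16 9 3
-4 17 5

Output[0,0]: The receptive field on the input at this output position is [1 9 6 / 2 4 3 / 5 5 5]. Elementwise product with the kernel and sum: 1·-1 + 9·1 + 6·-1 + 2·1 + 3·-1 + 5·1 + 5·1 + 5·1.
Output[0,1]: The receptive field on the input at this output position is [6 6 8 / 3 1 7 / 5 9 7]. Elementwise product with the kernel and sum: 6·-1 + 6·1 + 8·-1 + 3·1 + 7·-1 + 5·1 + 9·1 + 7·1.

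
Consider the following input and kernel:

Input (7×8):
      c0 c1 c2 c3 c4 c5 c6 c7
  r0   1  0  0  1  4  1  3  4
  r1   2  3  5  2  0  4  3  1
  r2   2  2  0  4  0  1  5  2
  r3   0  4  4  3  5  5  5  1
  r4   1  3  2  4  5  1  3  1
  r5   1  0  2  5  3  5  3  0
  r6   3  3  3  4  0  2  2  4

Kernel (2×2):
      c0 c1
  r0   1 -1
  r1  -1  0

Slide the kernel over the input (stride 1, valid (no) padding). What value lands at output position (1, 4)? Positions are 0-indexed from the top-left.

The receptive field on the input at this output position is [0 4 / 0 1]. Elementwise product with the kernel and sum: 0·1 + 4·-1 + 0·-1.

-4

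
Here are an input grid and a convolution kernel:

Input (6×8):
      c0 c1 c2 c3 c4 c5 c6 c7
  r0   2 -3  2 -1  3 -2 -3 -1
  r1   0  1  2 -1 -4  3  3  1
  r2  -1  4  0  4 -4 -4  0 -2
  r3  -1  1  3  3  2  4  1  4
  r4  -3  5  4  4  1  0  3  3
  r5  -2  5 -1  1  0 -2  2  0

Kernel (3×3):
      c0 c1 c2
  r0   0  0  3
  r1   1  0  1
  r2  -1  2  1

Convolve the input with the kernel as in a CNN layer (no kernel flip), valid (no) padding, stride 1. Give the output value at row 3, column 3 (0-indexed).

13

The receptive field on the input at this output position is [3 2 4 / 4 1 0 / 1 0 -2]. Elementwise product with the kernel and sum: 4·3 + 4·1 + 0·1 + 1·-1 + 0·2 + -2·1.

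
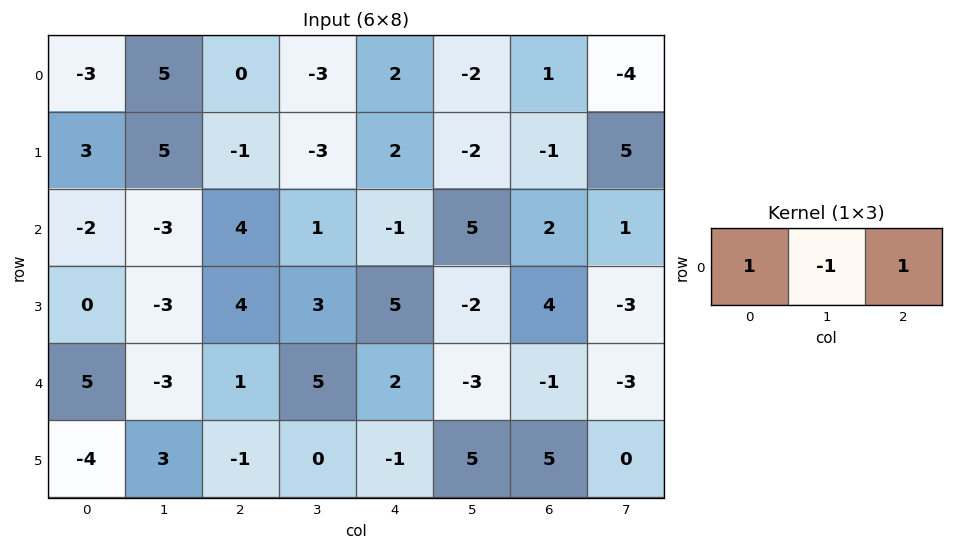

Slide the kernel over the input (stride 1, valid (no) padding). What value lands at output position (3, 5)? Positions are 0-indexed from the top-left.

-9

The receptive field on the input at this output position is [-2 4 -3]. Elementwise product with the kernel and sum: -2·1 + 4·-1 + -3·1.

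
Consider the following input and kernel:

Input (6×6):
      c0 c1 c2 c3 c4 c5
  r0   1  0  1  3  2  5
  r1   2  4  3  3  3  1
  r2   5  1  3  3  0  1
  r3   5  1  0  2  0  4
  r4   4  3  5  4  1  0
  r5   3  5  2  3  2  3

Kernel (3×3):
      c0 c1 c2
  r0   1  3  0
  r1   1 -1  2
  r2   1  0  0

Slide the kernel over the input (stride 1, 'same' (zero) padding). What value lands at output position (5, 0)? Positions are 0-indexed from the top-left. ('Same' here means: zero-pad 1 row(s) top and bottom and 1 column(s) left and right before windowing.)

The receptive field on the zero-padded input at this output position is [0 4 3 / 0 3 5 / 0 0 0]. Elementwise product with the kernel and sum: 0·1 + 4·3 + 0·1 + 3·-1 + 5·2 + 0·1.

19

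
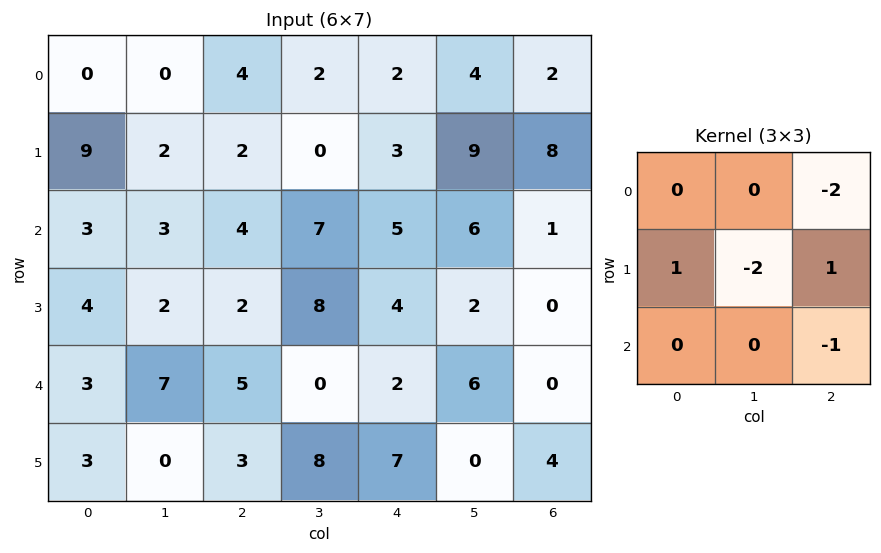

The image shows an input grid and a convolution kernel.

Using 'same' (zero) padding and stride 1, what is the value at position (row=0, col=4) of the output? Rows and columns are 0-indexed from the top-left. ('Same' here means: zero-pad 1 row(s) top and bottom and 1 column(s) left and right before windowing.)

-7

The receptive field on the zero-padded input at this output position is [0 0 0 / 2 2 4 / 0 3 9]. Elementwise product with the kernel and sum: 0·-2 + 2·1 + 2·-2 + 4·1 + 9·-1.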